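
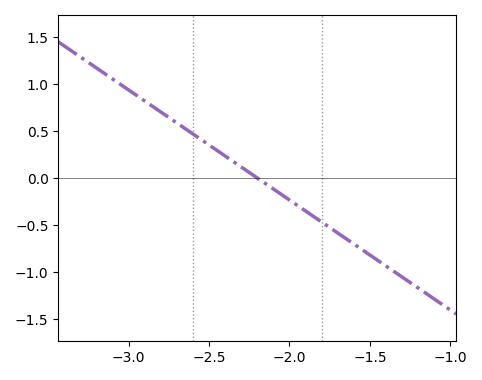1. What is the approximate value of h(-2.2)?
0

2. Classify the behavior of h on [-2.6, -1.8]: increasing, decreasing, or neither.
decreasing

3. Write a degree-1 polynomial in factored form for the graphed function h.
y = -1.17(x + 2.2)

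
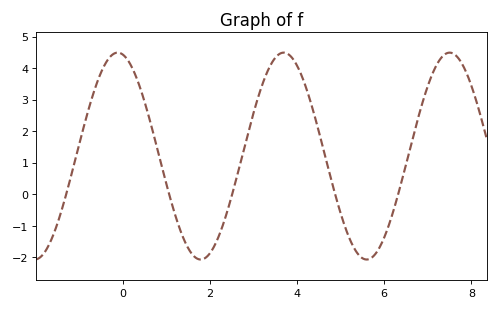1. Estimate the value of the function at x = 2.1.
-1.65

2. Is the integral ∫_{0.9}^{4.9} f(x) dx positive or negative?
positive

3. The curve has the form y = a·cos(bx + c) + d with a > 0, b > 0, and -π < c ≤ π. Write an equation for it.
y = 3.28cos(1.65x + 0.19) + 1.21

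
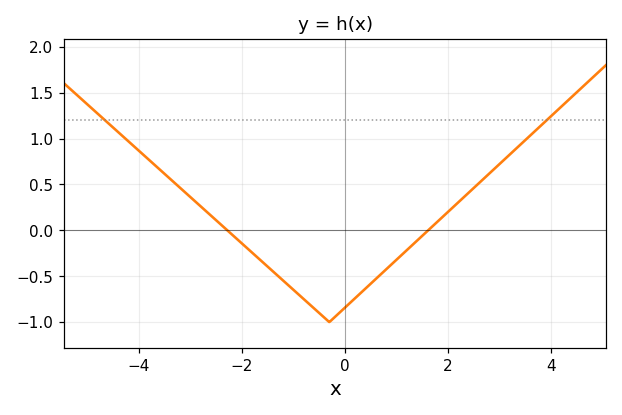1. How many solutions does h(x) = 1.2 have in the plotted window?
2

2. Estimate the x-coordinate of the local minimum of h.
-0.2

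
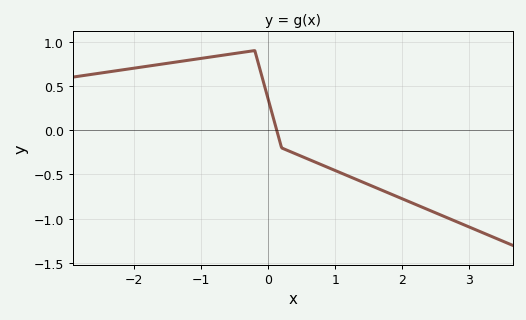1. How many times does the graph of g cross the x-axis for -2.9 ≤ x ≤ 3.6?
1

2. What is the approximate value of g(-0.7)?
0.845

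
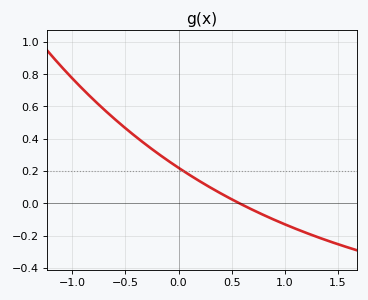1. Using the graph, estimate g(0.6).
-0.009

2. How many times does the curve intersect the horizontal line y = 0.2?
1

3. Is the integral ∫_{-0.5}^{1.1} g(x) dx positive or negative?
positive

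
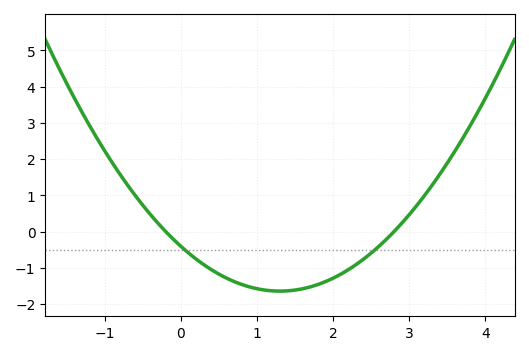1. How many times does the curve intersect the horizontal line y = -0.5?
2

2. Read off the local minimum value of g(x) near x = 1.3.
-1.64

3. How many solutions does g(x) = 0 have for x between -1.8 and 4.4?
2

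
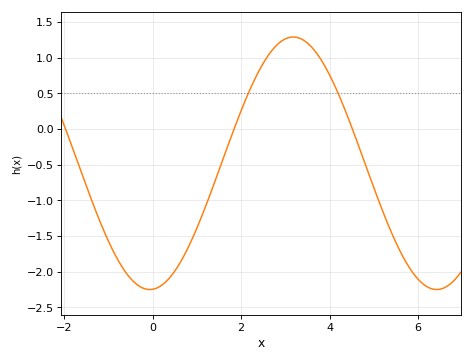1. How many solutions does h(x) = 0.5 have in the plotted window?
2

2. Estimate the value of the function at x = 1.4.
-0.751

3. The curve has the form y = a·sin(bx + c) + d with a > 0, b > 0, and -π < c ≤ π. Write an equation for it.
y = 1.77sin(0.97x - 1.51) - 0.48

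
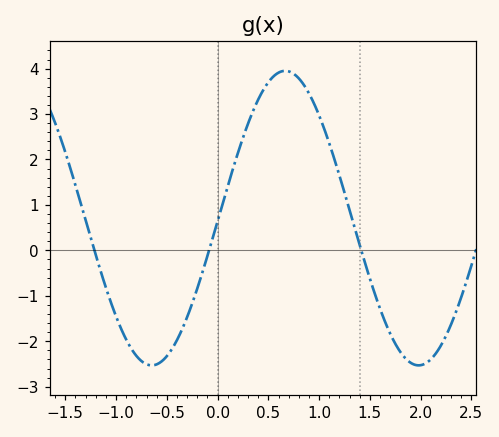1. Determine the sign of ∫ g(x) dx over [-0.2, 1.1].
positive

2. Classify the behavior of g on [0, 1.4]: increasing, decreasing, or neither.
neither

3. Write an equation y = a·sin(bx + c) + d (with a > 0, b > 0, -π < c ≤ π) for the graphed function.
y = 3.24sin(2.39x - 0.02) + 0.71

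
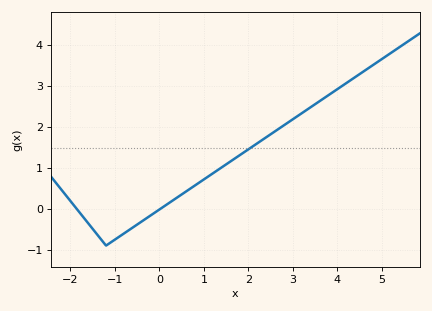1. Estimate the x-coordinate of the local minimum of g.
-1.2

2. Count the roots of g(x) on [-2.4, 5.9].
2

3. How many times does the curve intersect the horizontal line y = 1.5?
1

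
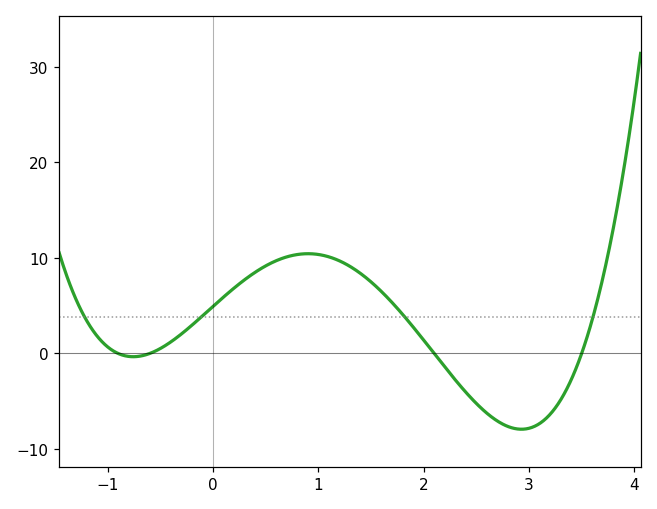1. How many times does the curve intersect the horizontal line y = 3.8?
4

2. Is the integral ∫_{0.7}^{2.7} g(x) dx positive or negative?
positive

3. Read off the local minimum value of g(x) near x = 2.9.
-7.93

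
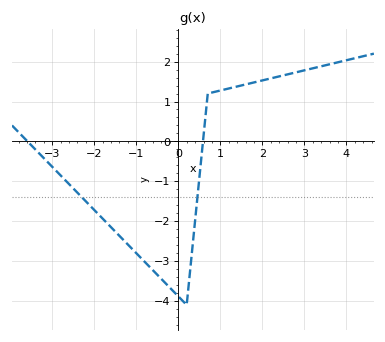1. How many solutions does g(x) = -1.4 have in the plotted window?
2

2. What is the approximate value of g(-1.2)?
-2.6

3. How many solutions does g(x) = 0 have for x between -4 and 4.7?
2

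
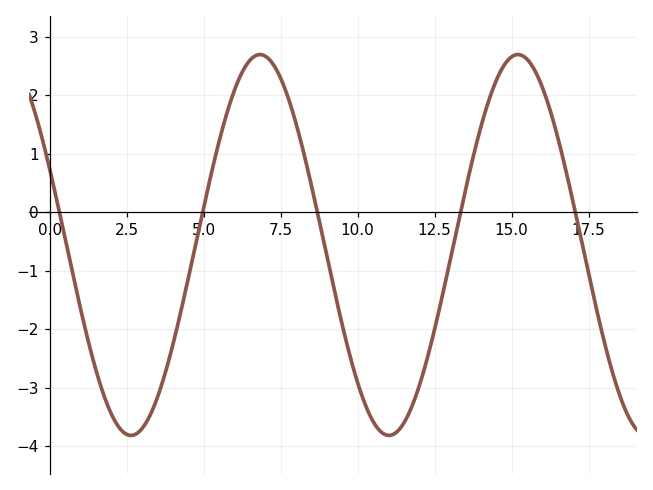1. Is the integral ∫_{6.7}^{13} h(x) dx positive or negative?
negative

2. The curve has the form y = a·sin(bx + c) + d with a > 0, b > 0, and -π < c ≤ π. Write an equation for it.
y = 3.26sin(0.75x + 2.7) - 0.56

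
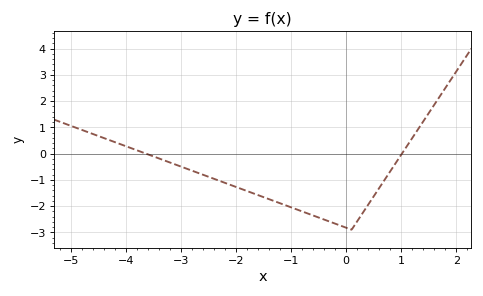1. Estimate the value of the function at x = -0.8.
-2.2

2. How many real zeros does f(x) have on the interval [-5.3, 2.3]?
2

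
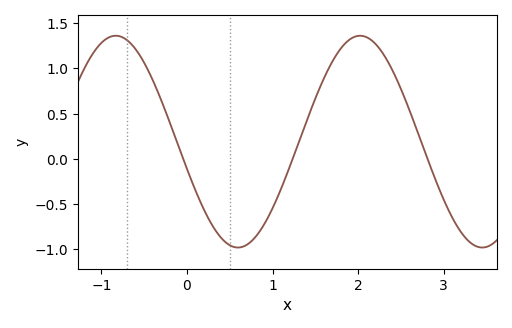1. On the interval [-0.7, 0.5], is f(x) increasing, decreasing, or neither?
decreasing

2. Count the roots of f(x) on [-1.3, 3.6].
3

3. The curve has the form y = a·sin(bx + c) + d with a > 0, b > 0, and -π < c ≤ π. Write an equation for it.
y = 1.17sin(2.2x - 2.88) + 0.19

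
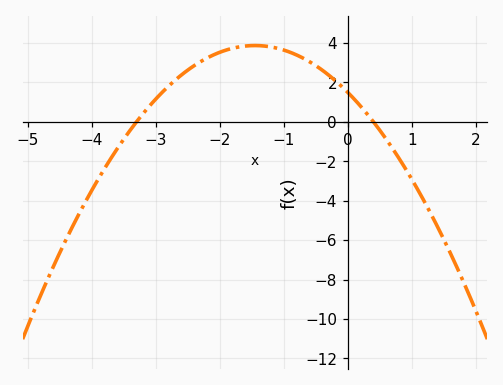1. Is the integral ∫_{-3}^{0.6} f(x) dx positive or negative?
positive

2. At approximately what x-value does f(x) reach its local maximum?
-1.45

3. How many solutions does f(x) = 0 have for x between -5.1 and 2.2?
2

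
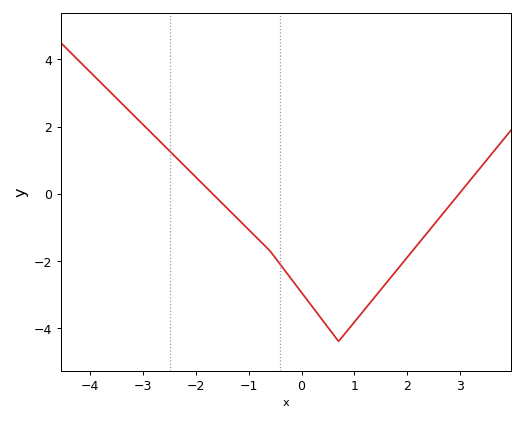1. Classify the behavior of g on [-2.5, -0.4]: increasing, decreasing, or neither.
decreasing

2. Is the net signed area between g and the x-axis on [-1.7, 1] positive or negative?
negative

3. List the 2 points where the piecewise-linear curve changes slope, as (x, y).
(-0.6, -1.7); (0.7, -4.4)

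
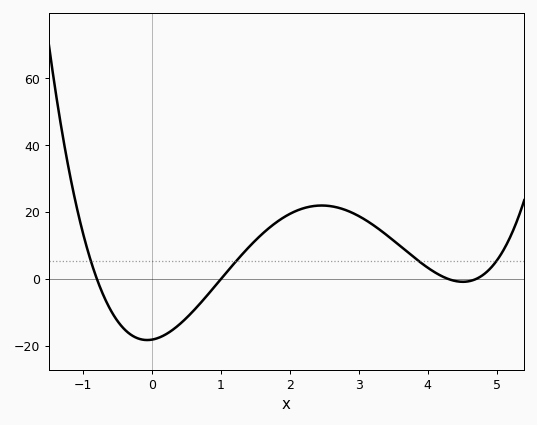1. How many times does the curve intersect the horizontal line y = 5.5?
4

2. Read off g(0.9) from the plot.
-2.46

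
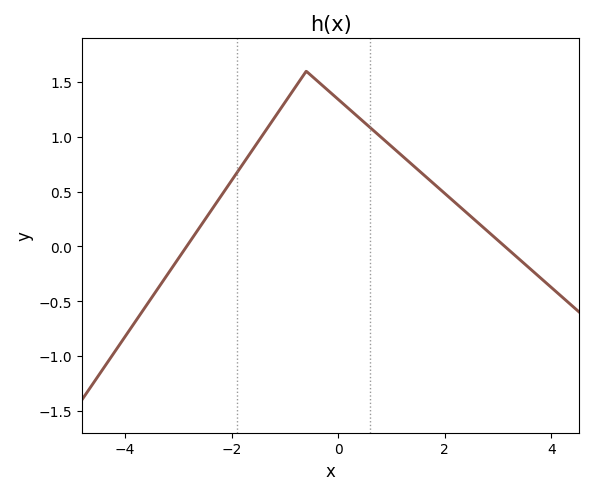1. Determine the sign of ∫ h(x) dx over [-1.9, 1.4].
positive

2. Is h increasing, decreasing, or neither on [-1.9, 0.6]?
neither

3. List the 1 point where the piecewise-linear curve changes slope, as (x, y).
(-0.6, 1.6)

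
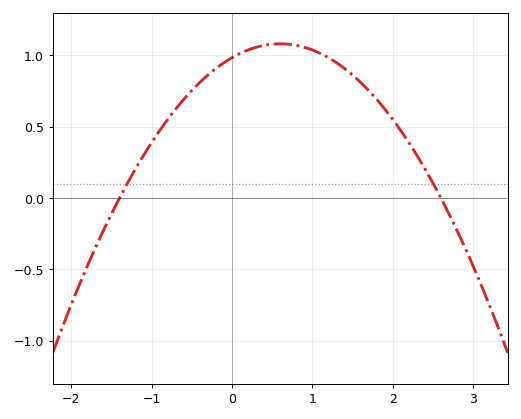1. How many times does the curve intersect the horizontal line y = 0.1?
2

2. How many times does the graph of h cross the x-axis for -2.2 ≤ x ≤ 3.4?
2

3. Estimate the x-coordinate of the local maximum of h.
0.6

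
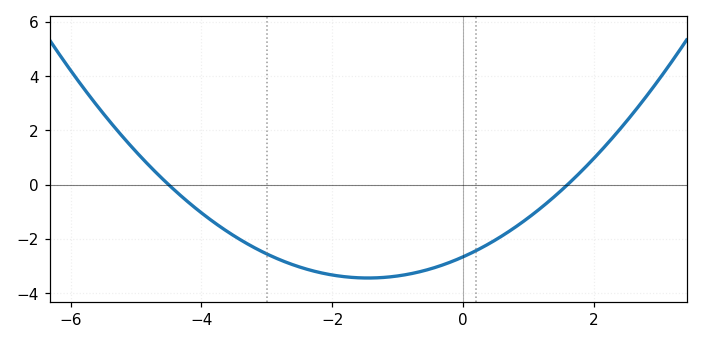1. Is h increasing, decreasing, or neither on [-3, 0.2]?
neither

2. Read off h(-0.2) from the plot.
-2.8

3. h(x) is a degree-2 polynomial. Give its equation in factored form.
y = 0.37(x + 4.5)(x - 1.6)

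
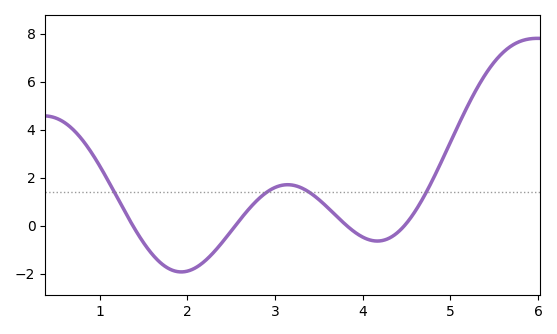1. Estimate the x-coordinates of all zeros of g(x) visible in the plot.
1.38, 2.55, 3.82, 4.47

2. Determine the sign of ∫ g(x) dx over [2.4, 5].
positive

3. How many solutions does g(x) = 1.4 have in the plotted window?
4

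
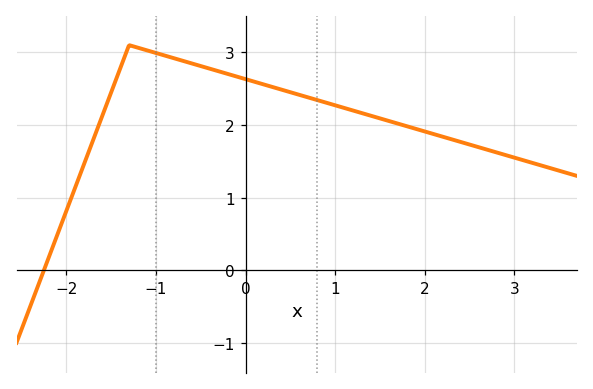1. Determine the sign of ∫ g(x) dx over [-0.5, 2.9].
positive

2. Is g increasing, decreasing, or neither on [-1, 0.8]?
decreasing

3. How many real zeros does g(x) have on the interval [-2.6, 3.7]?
1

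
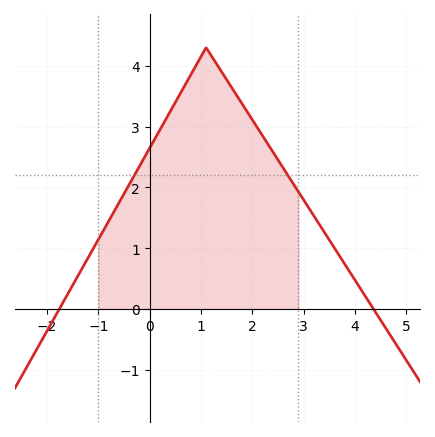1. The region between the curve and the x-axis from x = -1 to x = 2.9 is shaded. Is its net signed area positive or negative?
positive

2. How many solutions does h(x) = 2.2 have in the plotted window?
2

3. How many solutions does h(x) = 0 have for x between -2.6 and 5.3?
2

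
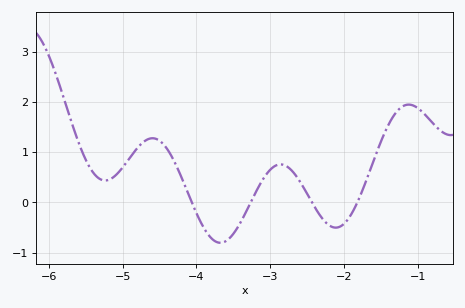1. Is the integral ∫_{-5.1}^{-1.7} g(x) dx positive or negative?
positive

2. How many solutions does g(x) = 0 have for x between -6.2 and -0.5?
4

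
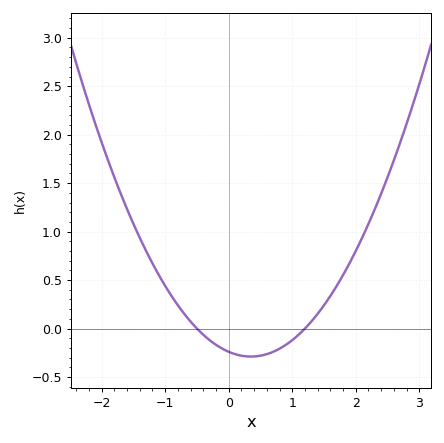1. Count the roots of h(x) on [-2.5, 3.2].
2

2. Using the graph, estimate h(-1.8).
1.55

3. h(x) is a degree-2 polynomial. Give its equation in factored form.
y = 0.4(x + 0.5)(x - 1.2)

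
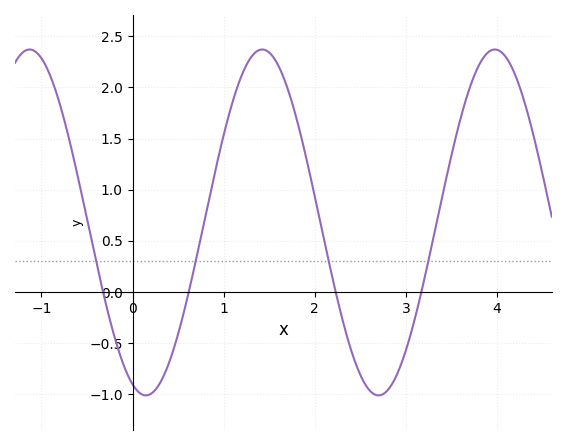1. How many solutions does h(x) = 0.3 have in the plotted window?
4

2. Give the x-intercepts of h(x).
-0.324, 0.617, 2.23, 3.17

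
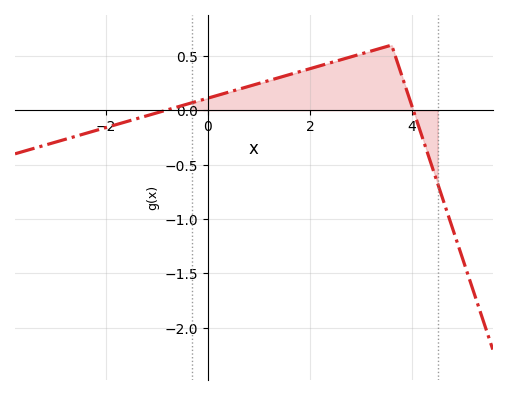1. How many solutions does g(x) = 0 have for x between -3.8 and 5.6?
2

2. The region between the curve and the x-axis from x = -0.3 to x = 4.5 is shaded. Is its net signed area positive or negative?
positive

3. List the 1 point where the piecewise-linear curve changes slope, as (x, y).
(3.6, 0.6)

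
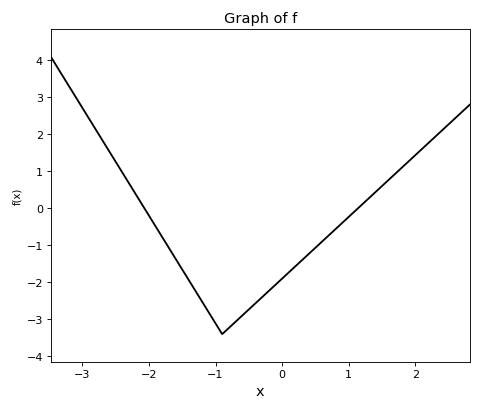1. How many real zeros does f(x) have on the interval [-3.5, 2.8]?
2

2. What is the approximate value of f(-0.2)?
-2.23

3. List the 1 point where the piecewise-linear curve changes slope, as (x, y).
(-0.9, -3.4)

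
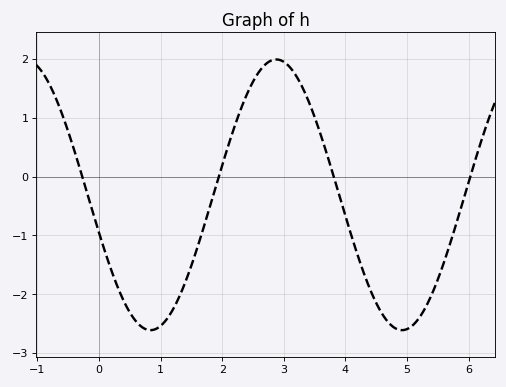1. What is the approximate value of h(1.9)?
-0.158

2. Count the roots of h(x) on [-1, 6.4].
4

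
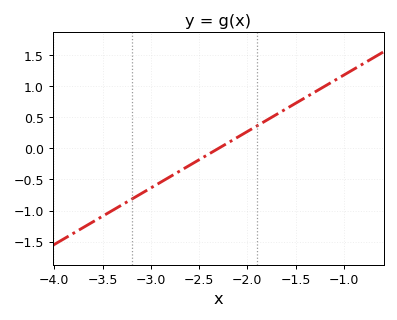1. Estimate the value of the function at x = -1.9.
0.364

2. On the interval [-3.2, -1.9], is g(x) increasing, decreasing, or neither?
increasing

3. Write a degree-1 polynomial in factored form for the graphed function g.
y = 0.91(x + 2.3)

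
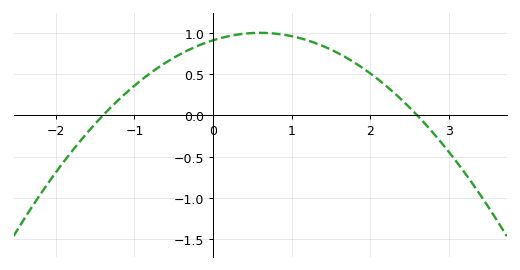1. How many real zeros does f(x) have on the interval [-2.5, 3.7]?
2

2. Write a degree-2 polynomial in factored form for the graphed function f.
y = -0.25(x + 1.4)(x - 2.6)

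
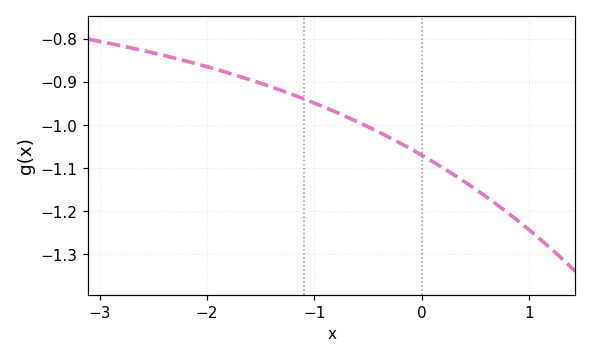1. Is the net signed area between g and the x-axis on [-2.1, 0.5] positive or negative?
negative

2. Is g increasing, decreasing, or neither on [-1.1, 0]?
decreasing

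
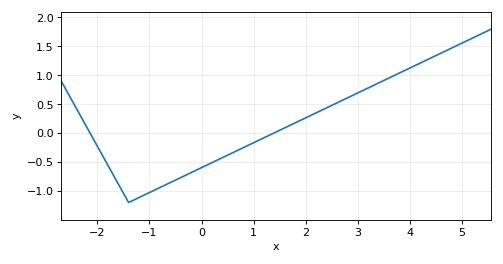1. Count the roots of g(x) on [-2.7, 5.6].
2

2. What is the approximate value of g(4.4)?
1.3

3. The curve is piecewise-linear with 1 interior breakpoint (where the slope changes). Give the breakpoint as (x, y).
(-1.4, -1.2)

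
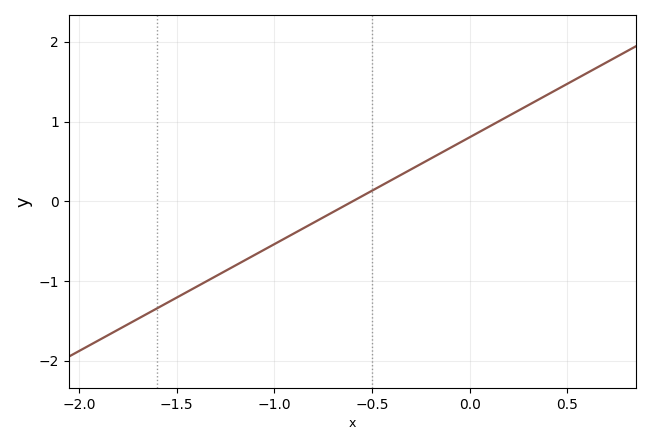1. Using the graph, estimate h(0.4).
1.3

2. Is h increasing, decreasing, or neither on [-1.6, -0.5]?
increasing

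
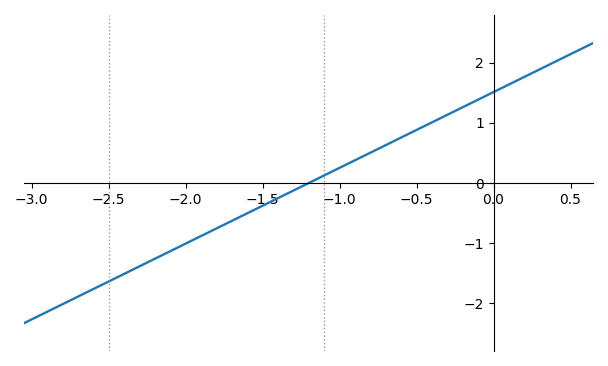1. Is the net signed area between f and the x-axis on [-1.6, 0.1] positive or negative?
positive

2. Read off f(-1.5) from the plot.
-0.378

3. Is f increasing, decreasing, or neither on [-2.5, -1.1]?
increasing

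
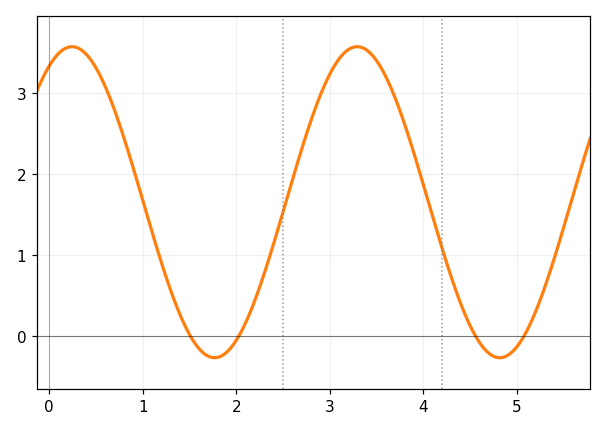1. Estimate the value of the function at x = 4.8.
-0.3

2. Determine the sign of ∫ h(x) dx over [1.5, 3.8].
positive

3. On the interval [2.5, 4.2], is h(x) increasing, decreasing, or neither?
neither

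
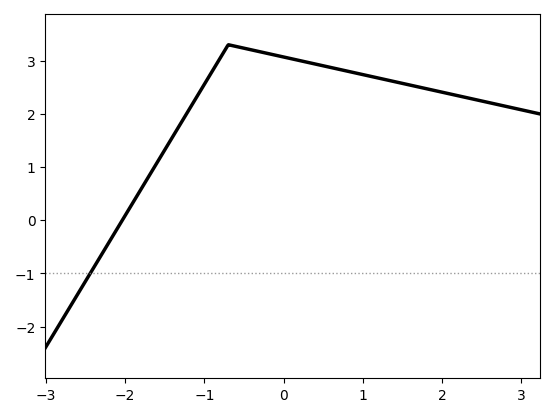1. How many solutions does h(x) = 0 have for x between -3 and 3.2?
1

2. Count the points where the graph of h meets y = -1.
1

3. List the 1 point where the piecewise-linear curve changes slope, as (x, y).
(-0.7, 3.3)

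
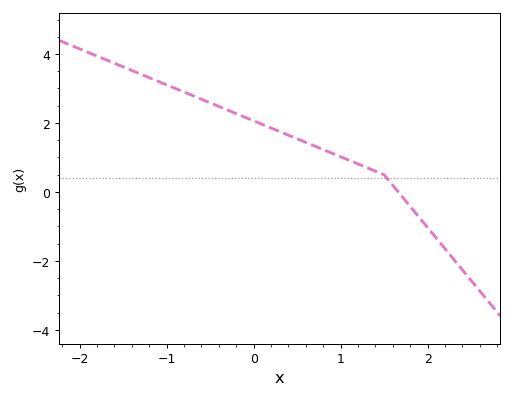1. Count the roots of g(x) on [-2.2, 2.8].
1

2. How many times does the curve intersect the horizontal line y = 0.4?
1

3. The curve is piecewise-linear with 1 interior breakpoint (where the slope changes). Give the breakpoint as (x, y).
(1.5, 0.5)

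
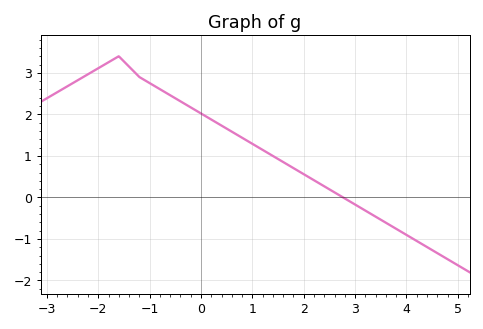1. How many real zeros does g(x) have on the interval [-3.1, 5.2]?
1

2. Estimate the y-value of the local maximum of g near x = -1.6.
3.4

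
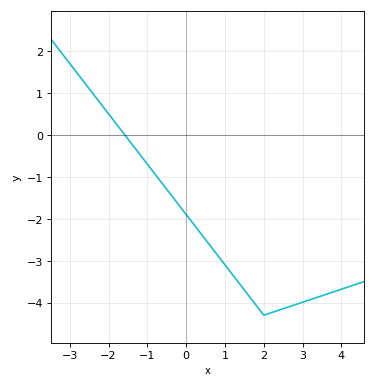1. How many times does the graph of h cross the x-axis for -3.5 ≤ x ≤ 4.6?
1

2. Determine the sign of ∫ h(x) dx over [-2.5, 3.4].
negative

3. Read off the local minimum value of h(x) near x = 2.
-4.3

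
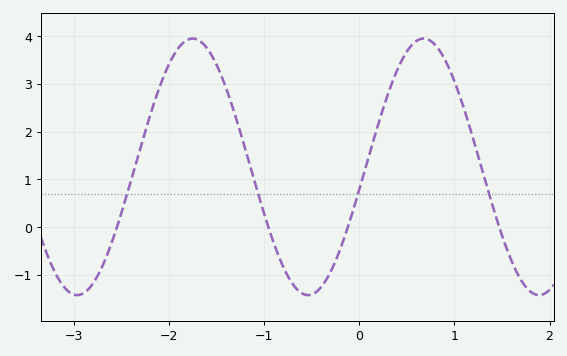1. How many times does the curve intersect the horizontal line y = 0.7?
4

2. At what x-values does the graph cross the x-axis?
-2.5, -1, -0.1, 1.5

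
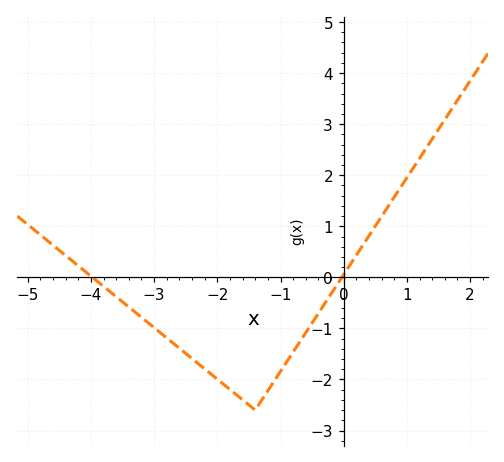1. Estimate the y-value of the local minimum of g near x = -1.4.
-2.6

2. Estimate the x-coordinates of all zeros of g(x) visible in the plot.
-3.98, -0.029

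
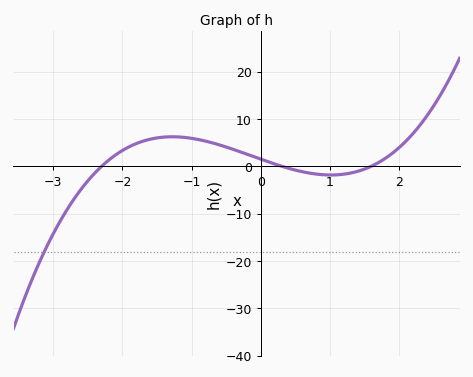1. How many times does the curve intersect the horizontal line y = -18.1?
1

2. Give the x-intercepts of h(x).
-2.3, 0.3, 1.6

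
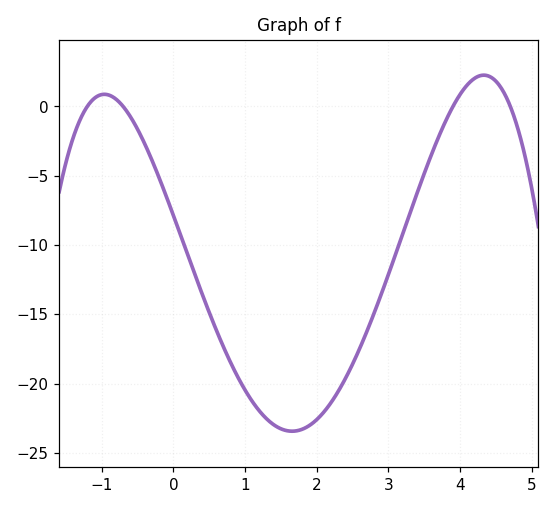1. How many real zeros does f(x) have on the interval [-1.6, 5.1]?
4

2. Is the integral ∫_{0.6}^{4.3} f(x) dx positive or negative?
negative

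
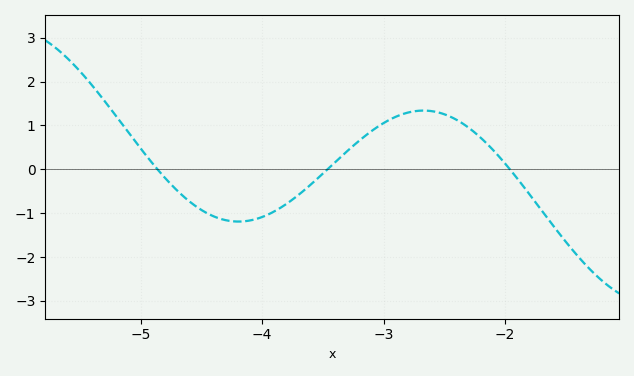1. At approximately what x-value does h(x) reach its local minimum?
-4.2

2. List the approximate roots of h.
-4.9, -3.5, -2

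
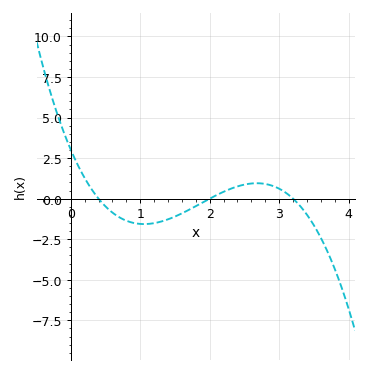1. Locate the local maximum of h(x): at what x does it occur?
2.68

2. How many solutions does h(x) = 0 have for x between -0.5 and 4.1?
3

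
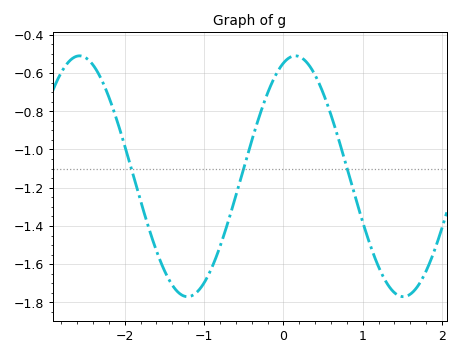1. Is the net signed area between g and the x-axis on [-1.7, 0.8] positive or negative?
negative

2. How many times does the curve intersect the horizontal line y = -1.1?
3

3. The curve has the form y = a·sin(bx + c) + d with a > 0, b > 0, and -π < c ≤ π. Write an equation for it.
y = 0.63sin(2.31x + 1.22) - 1.14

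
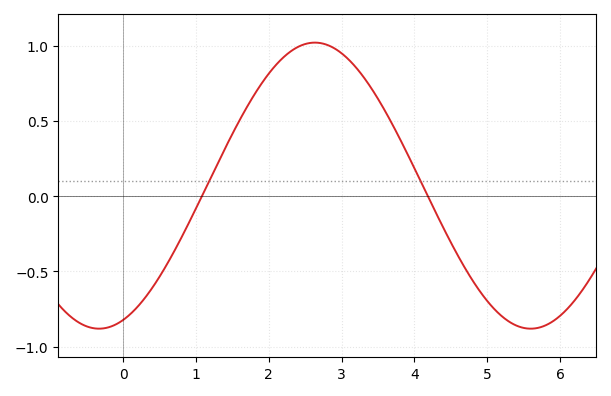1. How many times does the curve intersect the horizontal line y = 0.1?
2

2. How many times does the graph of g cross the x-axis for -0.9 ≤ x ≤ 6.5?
2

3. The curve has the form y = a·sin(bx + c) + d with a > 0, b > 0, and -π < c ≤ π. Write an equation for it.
y = 0.95sin(1.1x - 1.2) + 0.07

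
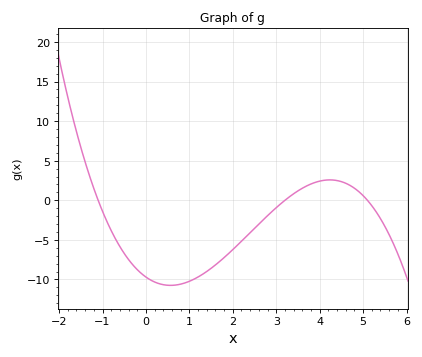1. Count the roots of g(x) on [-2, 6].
3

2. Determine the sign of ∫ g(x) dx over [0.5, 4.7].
negative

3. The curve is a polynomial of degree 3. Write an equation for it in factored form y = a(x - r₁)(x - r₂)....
y = -0.54(x + 1.1)(x - 3.2)(x - 5.1)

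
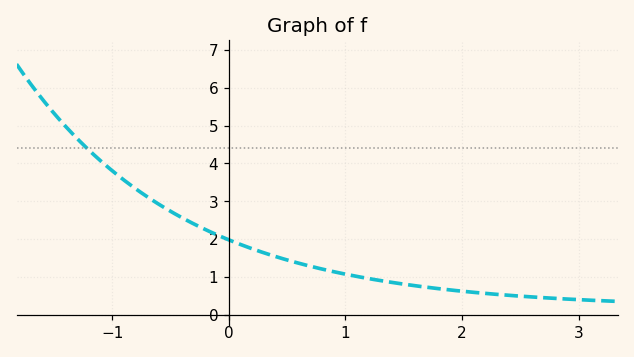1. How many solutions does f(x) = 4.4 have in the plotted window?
1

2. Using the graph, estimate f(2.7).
0.5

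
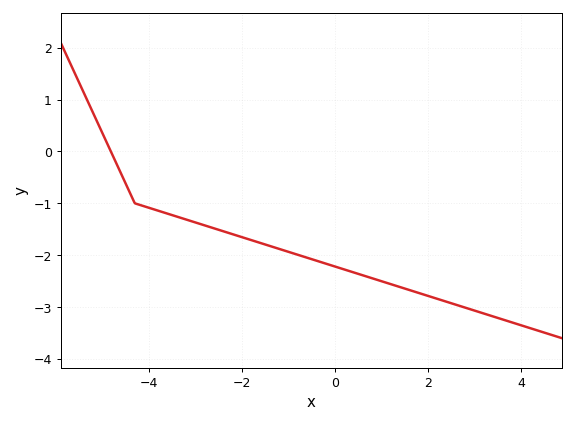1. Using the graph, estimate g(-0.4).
-2.11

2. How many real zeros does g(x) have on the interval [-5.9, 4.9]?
1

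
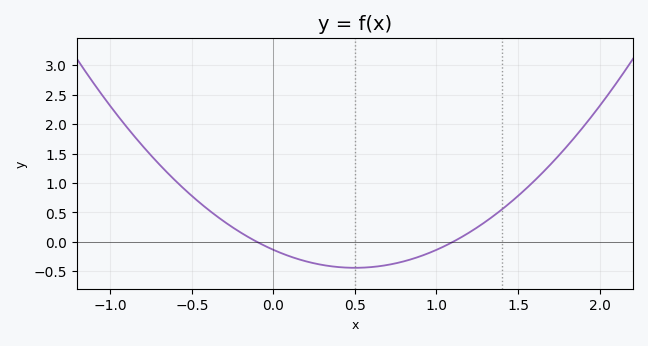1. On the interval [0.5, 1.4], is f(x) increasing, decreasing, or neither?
increasing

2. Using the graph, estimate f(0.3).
-0.39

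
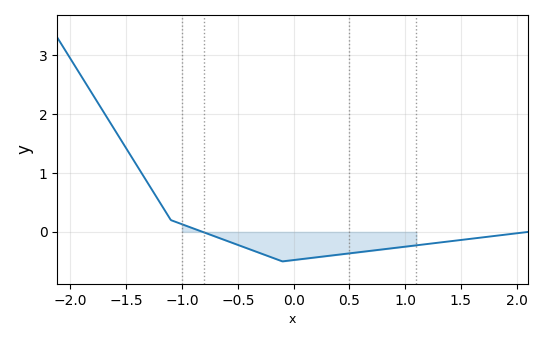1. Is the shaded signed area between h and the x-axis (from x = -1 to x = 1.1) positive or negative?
negative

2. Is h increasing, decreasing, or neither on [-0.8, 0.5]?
neither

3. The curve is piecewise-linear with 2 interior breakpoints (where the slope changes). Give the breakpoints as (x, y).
(-1.1, 0.2); (-0.1, -0.5)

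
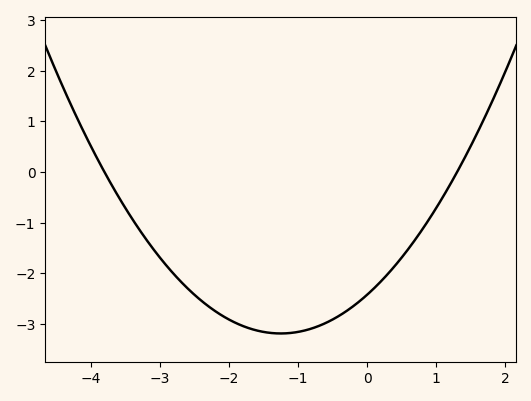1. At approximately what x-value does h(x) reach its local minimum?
-1.25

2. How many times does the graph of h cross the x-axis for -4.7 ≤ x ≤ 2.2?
2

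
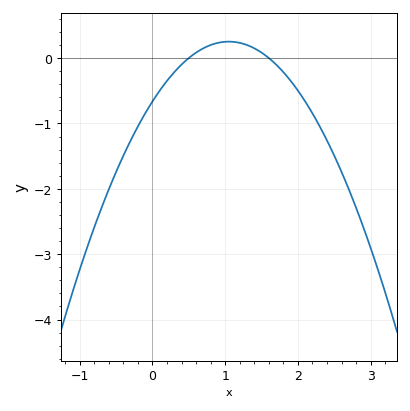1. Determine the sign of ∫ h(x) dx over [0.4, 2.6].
negative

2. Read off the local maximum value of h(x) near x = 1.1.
0.3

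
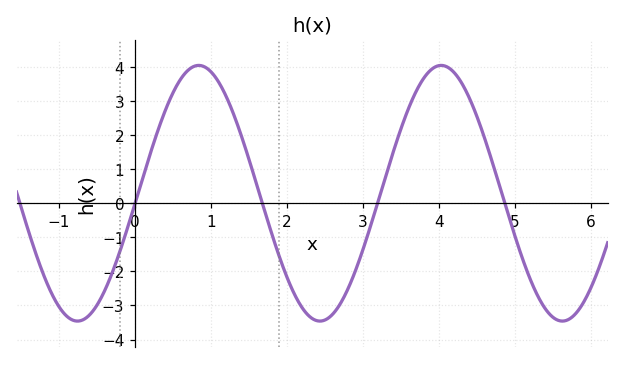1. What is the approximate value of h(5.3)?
-2.73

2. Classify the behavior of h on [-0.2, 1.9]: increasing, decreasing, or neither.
neither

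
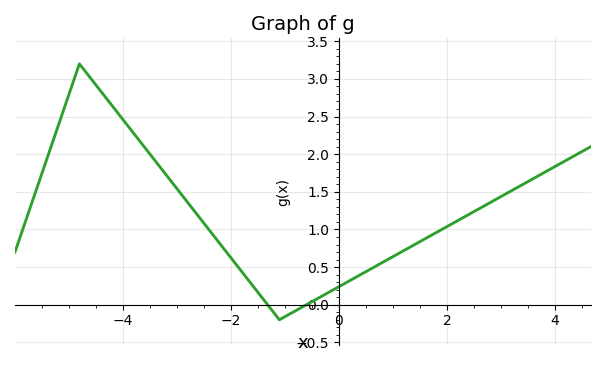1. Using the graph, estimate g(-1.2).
-0.1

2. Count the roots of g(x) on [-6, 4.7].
2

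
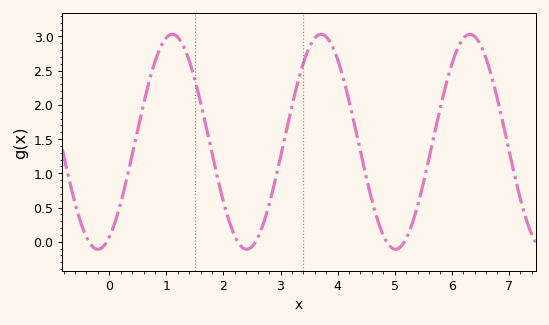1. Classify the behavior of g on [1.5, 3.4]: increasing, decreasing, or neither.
neither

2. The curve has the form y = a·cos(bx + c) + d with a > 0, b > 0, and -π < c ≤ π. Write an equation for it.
y = 1.57cos(2.41x - 2.66) + 1.46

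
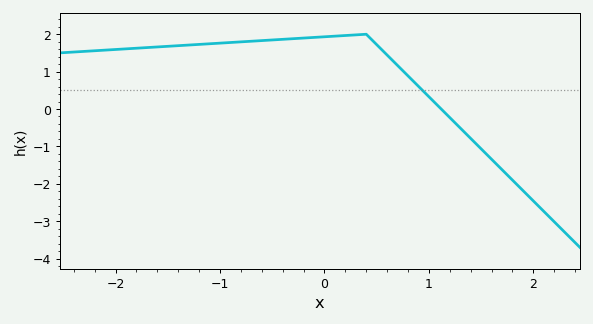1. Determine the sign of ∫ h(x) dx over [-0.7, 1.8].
positive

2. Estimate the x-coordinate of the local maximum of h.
0.4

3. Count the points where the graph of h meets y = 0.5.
1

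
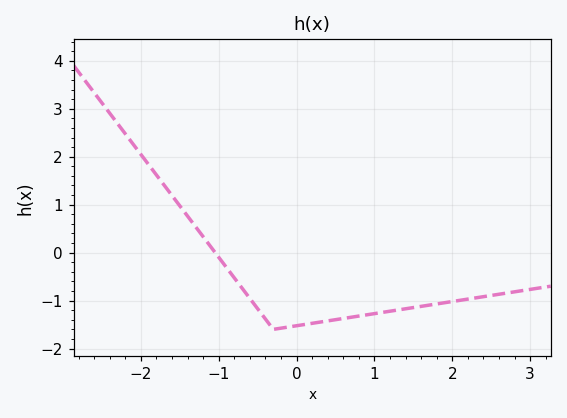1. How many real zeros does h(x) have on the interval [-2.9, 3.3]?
1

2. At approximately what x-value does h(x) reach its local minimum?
-0.3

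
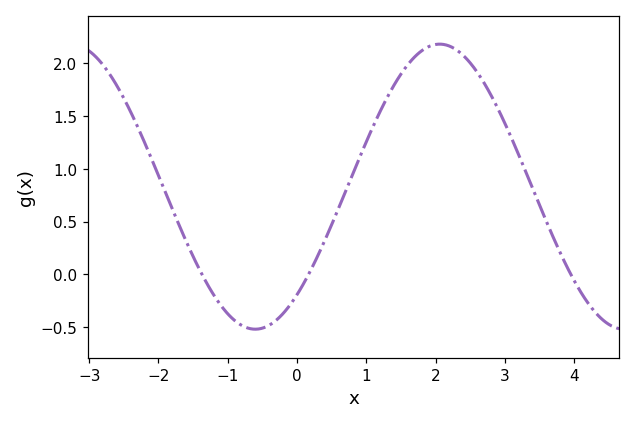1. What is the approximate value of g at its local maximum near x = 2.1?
2.18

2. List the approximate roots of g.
-1.37, 0.168, 3.95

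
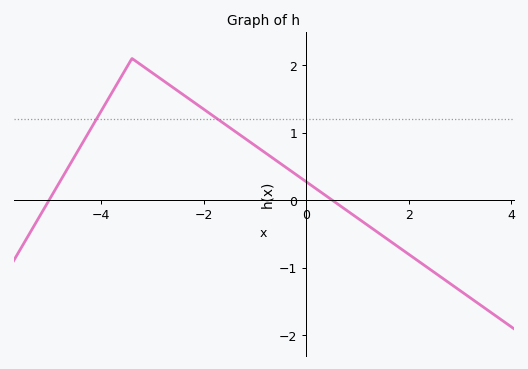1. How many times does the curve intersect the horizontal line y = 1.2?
2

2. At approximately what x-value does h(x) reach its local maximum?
-3.4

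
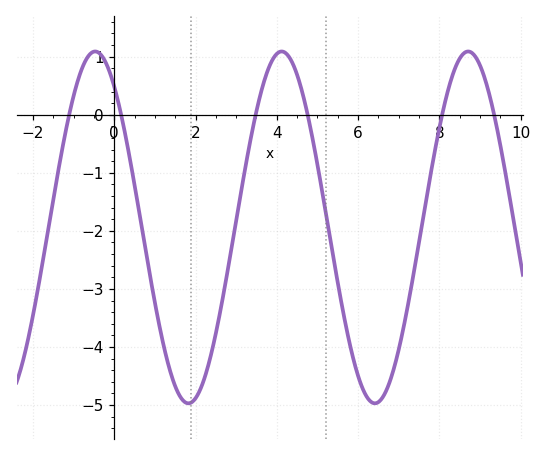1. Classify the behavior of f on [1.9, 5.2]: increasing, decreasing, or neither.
neither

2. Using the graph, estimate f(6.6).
-4.9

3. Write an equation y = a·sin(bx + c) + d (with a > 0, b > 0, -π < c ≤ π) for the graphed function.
y = 3.03sin(1.4x + 2.2) - 1.94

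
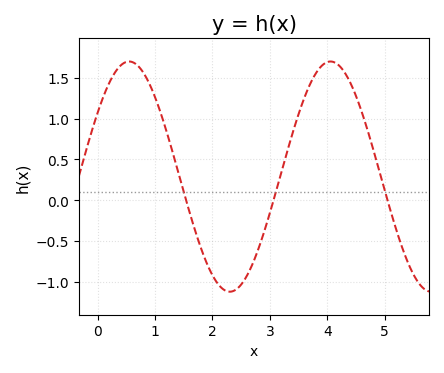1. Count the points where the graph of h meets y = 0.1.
3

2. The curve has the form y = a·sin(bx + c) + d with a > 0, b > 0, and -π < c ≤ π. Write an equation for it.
y = 1.41sin(1.8x + 0.59) + 0.29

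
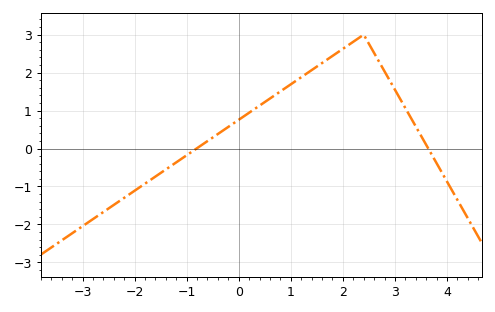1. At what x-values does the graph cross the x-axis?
-0.809, 3.64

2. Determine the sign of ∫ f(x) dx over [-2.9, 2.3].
positive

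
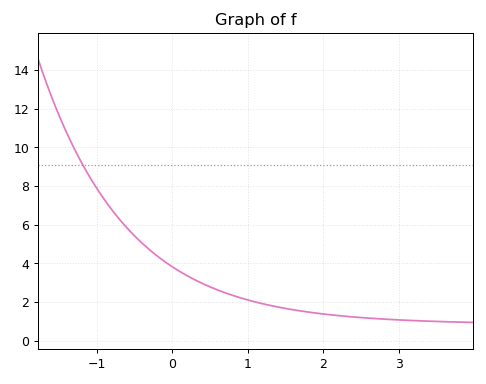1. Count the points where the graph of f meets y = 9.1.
1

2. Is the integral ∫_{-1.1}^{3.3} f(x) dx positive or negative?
positive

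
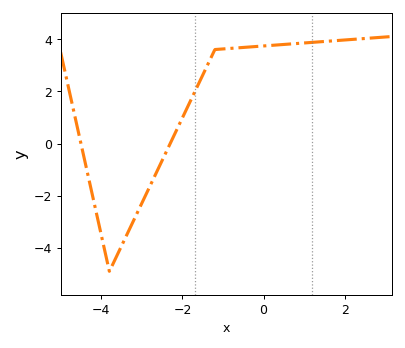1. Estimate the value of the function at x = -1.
3.6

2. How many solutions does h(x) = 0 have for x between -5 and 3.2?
2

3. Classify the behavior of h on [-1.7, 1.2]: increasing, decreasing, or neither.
increasing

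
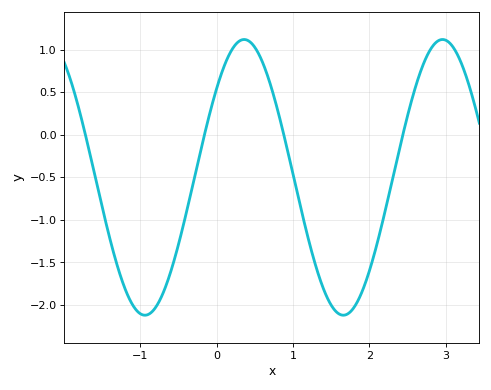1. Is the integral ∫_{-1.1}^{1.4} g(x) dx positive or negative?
negative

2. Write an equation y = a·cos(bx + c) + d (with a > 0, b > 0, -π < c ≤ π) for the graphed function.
y = 1.62cos(2.4x - 0.87) - 0.5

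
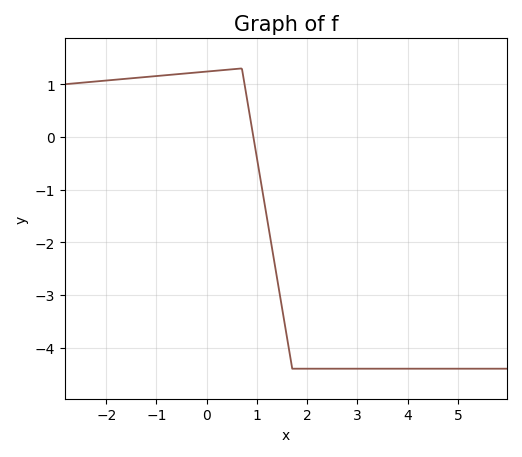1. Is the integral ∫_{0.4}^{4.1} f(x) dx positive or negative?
negative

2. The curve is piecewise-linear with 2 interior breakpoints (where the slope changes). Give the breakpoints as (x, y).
(0.7, 1.3); (1.7, -4.4)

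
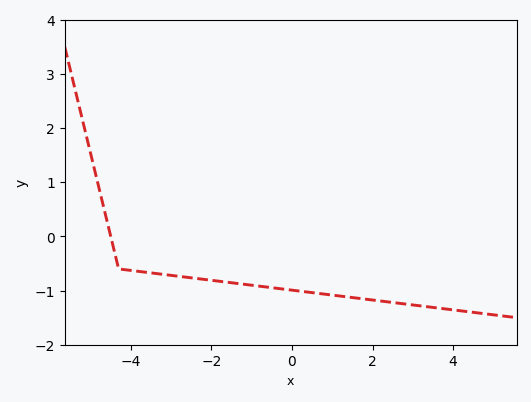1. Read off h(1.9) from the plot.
-1.17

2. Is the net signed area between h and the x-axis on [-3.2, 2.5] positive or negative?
negative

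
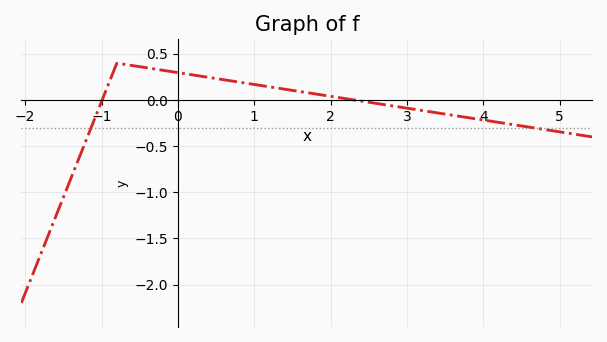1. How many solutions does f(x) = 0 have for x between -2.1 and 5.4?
2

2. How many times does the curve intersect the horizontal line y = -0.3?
2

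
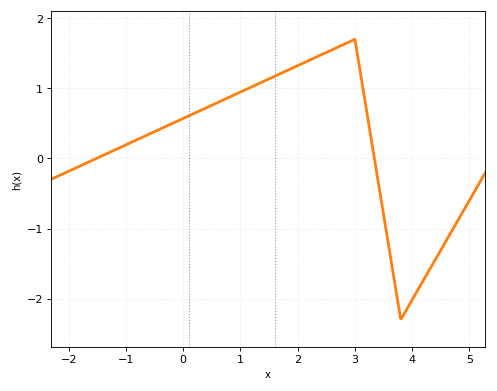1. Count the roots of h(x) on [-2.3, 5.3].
2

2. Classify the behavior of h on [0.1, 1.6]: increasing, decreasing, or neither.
increasing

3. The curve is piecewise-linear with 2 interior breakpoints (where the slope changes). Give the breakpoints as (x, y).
(3, 1.7); (3.8, -2.3)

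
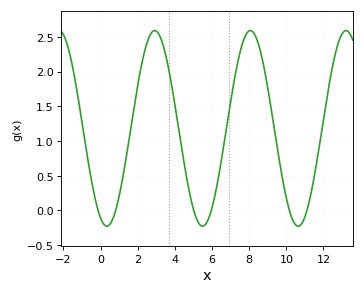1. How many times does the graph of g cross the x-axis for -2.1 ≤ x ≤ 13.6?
6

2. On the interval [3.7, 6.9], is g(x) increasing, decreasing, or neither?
neither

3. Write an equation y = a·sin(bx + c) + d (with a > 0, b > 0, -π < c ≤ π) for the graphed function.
y = 1.41sin(1.2x - 2) + 1.18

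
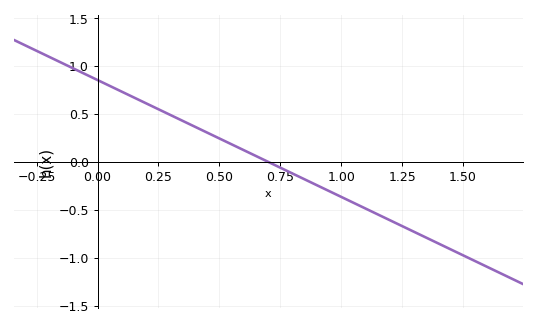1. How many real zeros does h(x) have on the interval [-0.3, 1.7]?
1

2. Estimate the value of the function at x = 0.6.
0.122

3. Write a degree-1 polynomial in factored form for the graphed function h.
y = -1.22(x - 0.7)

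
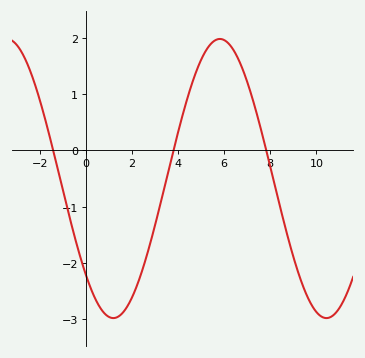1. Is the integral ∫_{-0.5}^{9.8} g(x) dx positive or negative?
negative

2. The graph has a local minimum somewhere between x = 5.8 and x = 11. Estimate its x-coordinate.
10.4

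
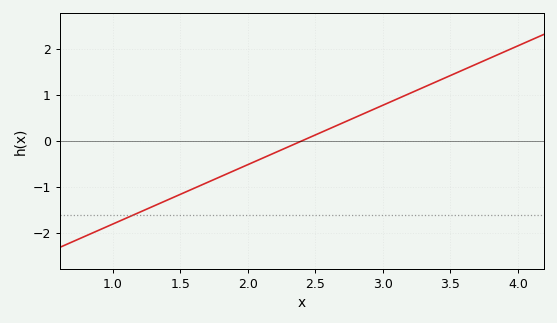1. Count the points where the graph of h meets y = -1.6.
1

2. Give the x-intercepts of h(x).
2.4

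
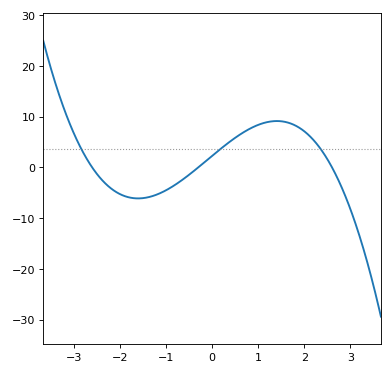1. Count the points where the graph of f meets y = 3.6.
3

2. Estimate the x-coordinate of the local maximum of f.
1.41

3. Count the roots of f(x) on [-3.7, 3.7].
3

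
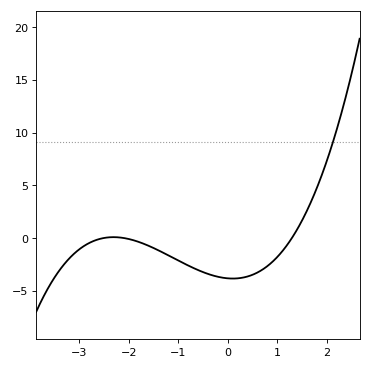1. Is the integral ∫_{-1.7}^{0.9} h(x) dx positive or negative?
negative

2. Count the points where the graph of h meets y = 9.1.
1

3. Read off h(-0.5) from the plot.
-3.23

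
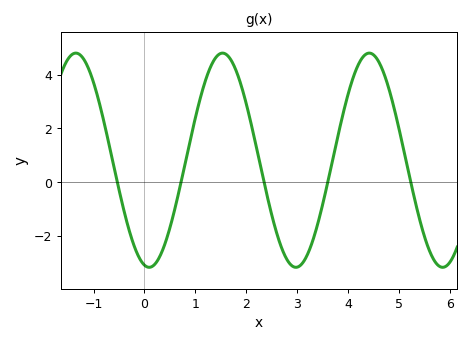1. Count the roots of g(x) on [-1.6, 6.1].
5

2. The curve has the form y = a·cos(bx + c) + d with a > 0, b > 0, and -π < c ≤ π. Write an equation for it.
y = 3.98cos(2.18x + 2.94) + 0.82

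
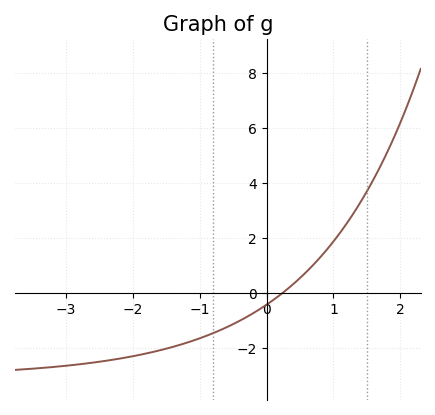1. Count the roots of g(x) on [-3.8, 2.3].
1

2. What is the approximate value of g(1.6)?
4.13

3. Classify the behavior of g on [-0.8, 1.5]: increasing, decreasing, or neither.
increasing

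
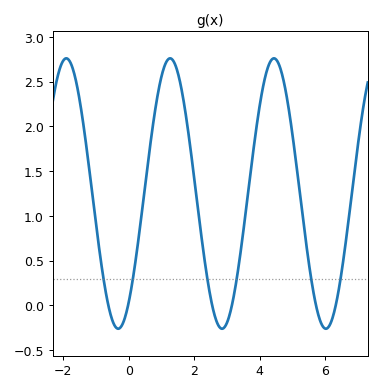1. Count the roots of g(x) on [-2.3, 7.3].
6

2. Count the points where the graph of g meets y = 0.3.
6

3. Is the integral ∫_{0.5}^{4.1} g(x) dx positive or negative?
positive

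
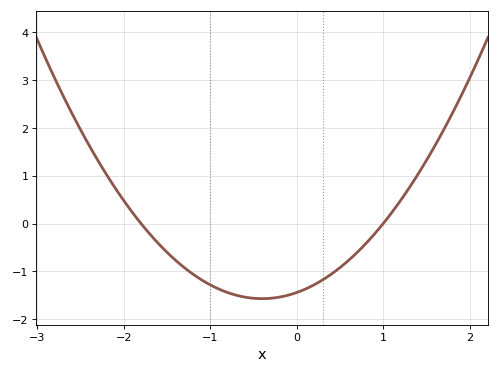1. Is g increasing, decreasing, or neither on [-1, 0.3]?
neither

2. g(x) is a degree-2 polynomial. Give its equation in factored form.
y = 0.8(x + 1.8)(x - 1)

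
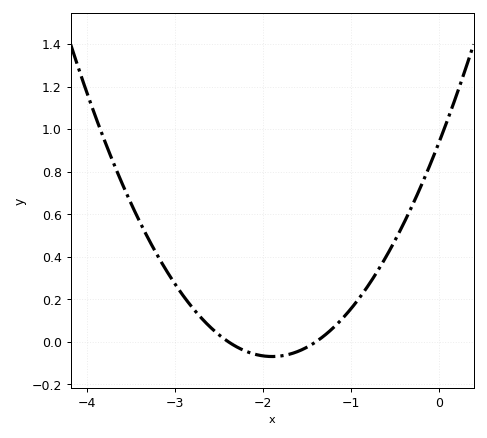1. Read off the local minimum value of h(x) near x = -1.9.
-0.06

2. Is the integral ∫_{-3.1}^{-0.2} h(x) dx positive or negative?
positive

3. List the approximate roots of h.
-2.4, -1.4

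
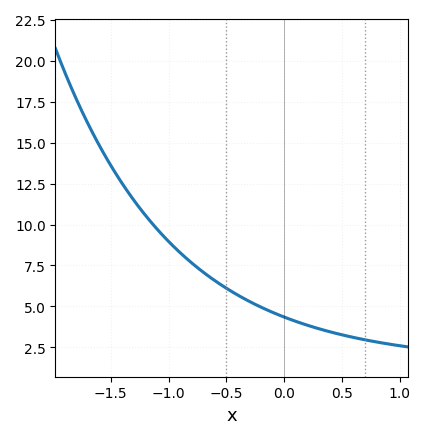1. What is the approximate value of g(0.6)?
3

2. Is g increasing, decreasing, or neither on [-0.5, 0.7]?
decreasing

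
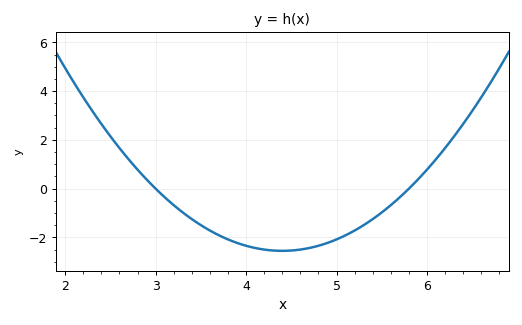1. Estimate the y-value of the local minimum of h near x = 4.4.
-2.6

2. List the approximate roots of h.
3, 5.8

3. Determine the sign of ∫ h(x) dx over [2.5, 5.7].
negative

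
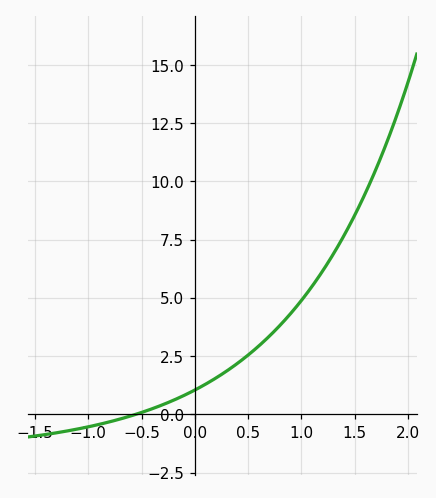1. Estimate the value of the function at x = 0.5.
2.54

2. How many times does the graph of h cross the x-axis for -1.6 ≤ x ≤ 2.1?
1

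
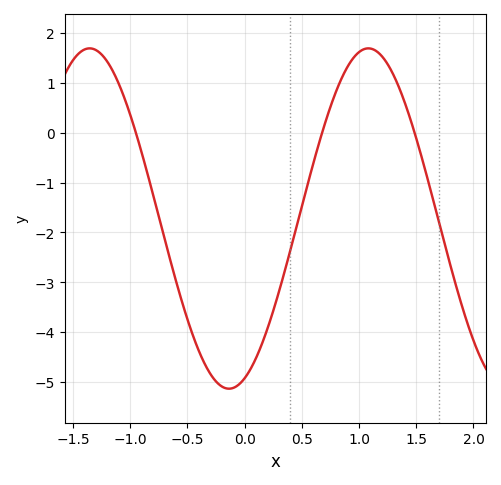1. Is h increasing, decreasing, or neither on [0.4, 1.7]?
neither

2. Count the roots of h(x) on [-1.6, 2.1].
3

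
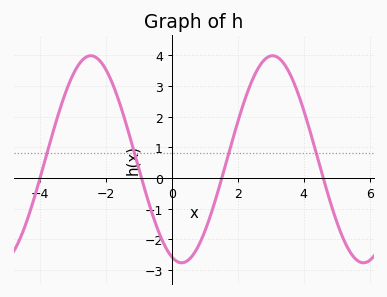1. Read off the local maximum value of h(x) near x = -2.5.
3.98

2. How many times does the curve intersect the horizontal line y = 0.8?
4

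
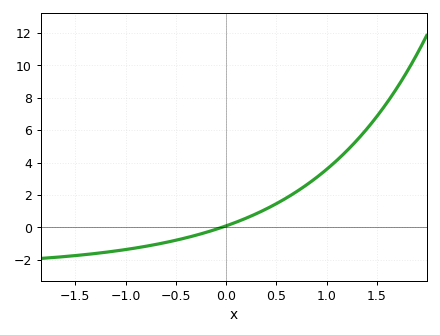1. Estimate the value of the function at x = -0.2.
-0.4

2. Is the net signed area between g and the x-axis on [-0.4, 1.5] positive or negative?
positive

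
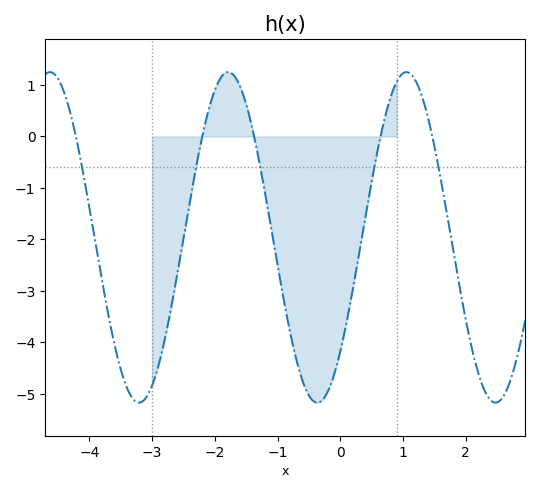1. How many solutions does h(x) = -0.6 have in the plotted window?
5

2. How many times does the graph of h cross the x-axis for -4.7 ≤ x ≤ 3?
5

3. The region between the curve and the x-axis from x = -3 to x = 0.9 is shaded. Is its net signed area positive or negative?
negative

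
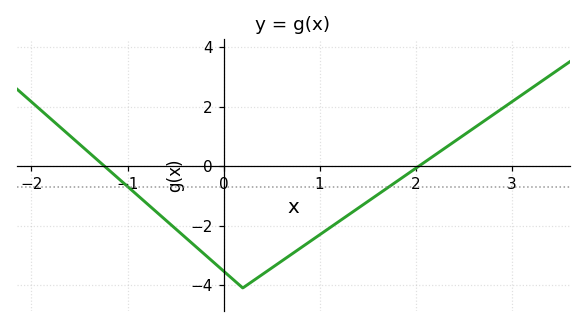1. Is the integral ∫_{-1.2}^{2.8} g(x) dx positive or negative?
negative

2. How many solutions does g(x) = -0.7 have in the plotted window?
2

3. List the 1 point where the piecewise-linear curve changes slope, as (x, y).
(0.2, -4.1)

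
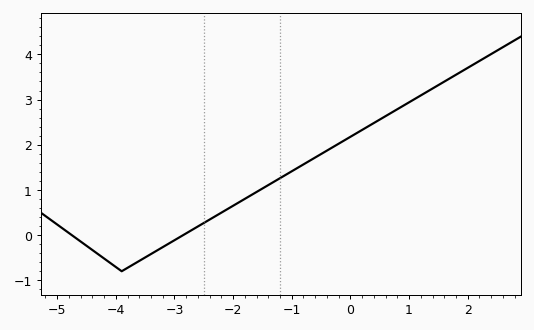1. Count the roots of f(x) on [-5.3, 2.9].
2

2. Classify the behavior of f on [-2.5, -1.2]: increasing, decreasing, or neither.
increasing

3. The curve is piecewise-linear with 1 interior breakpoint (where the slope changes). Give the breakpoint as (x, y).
(-3.9, -0.8)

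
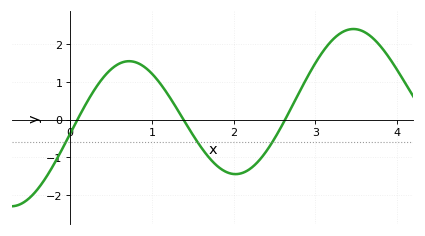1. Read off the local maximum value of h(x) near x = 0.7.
1.5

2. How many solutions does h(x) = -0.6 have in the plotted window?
3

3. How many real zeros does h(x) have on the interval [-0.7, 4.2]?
3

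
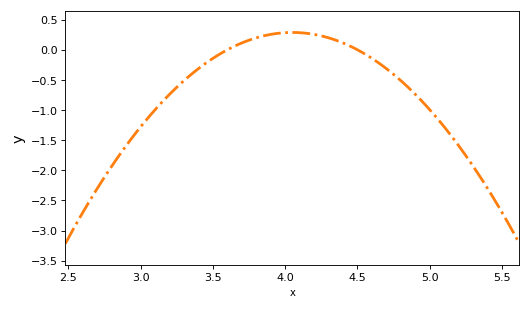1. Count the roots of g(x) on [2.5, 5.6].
2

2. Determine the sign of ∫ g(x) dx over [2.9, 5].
negative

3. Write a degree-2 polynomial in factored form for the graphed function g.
y = -1.42(x - 3.6)(x - 4.5)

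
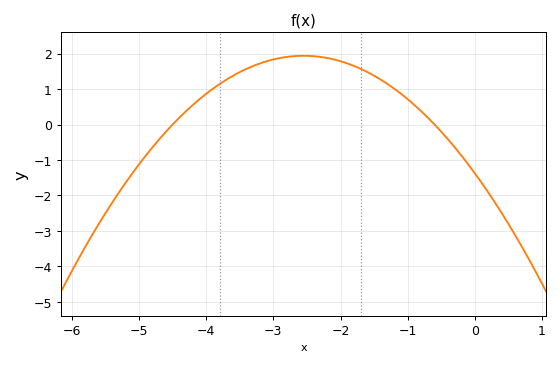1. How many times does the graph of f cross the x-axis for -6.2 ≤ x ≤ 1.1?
2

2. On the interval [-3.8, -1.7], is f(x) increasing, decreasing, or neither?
neither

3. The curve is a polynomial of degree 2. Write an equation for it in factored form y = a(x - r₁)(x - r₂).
y = -0.51(x + 4.5)(x + 0.6)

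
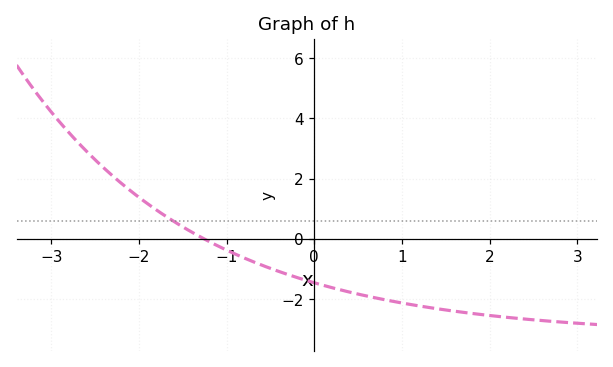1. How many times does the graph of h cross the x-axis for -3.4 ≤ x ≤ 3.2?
1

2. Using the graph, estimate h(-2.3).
2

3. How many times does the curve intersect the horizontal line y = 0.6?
1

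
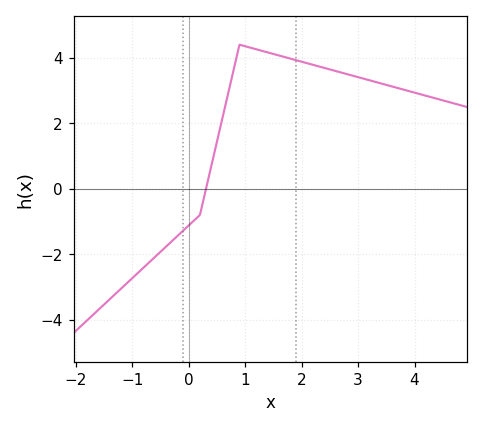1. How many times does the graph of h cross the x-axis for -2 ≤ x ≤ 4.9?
1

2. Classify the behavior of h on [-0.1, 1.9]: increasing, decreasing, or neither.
neither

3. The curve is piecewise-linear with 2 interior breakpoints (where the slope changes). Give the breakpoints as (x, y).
(0.2, -0.8); (0.9, 4.4)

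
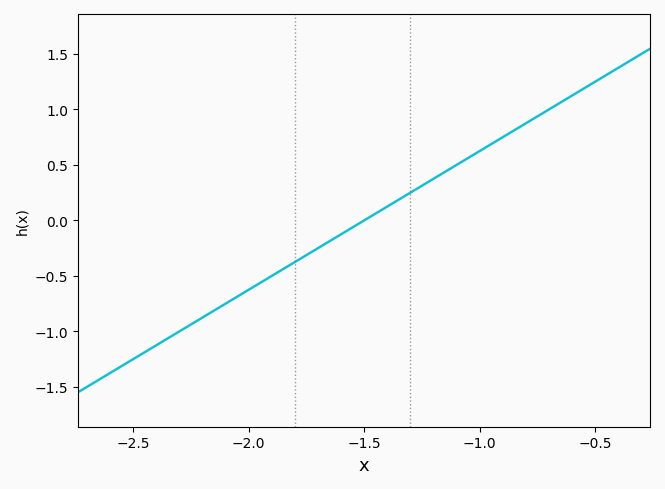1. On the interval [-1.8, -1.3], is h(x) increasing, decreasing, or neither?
increasing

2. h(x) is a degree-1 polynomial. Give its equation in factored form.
y = 1.25(x + 1.5)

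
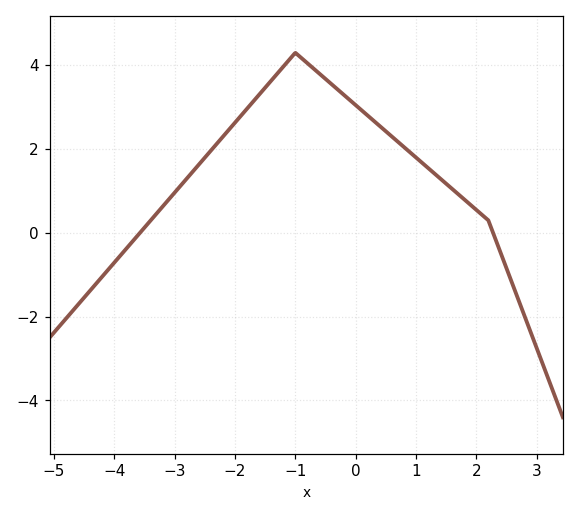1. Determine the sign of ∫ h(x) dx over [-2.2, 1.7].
positive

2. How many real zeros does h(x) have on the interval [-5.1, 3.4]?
2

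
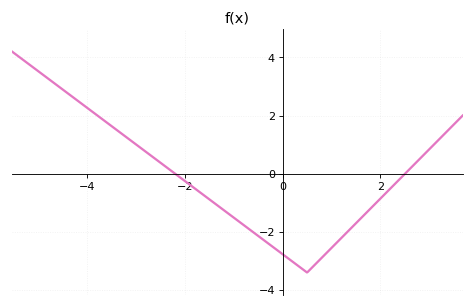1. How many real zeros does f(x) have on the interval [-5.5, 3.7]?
2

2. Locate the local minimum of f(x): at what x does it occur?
0.498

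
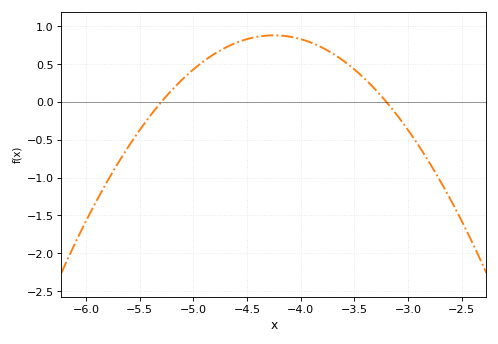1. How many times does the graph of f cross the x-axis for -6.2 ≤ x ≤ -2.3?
2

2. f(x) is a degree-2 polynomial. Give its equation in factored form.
y = -0.8(x + 5.3)(x + 3.2)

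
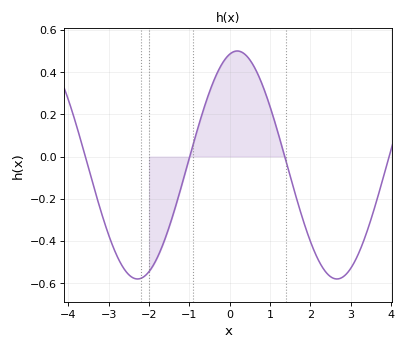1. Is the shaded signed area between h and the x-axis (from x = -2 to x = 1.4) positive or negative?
positive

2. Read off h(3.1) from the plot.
-0.5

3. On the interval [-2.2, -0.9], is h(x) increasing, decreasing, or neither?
increasing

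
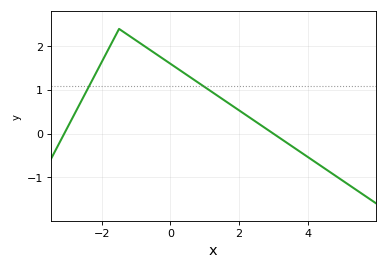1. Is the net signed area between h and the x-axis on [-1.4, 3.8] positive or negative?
positive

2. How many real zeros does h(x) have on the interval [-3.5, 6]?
2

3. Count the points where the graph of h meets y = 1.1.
2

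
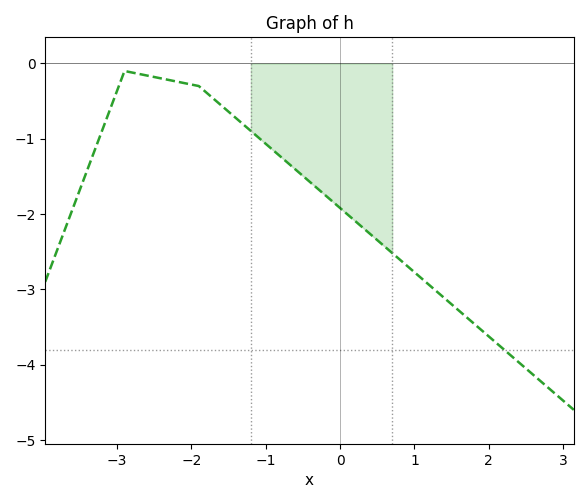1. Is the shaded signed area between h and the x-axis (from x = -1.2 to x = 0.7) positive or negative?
negative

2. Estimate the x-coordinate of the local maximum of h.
-2.9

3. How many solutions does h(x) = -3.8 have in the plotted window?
1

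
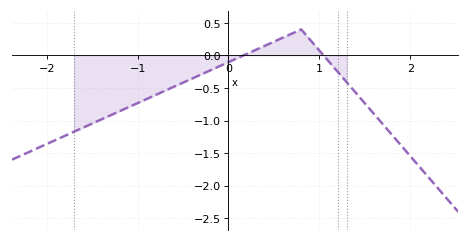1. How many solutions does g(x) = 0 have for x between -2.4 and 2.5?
2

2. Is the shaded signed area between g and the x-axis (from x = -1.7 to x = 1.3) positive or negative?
negative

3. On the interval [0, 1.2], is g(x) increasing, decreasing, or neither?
neither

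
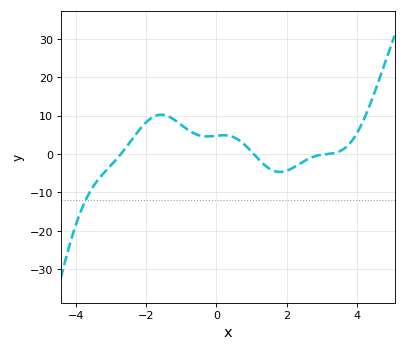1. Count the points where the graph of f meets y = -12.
1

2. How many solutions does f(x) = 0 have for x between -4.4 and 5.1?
3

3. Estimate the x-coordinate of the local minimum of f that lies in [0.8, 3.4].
1.81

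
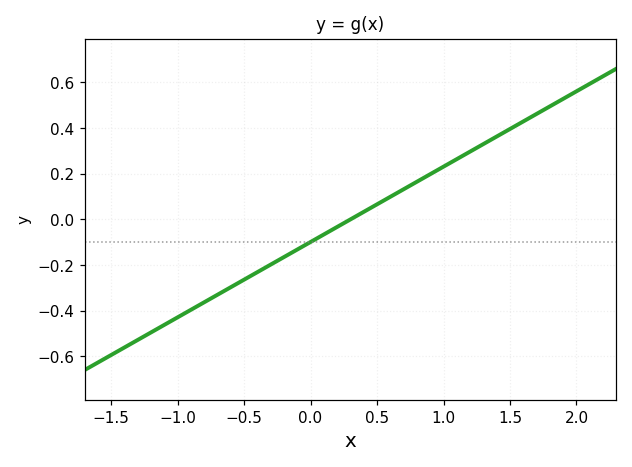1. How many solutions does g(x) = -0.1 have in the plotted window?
1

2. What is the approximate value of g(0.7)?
0.132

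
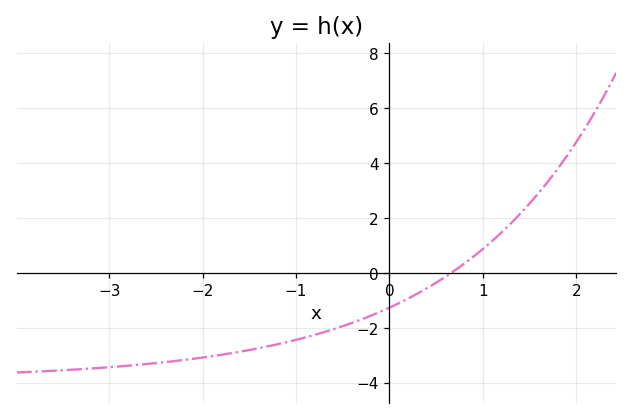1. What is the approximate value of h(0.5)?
-0.36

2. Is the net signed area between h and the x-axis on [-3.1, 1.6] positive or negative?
negative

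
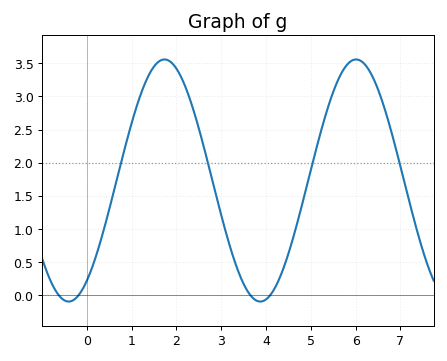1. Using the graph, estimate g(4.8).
1.35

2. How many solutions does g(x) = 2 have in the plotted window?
4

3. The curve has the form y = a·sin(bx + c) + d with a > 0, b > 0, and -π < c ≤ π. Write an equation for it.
y = 1.83sin(1.47x - 0.98) + 1.73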